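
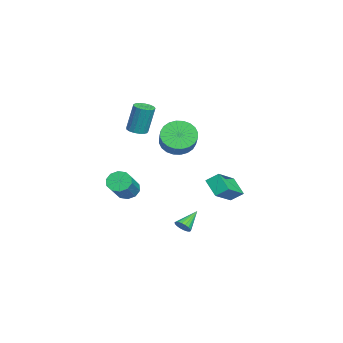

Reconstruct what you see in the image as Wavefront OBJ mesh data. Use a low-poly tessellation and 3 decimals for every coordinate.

v -3.731 -1.067 1.958
v -3.252 -0.669 1.862
v -3.229 -0.256 3.686
v -3.709 -0.653 3.782
v -3.497 -0.497 1.826
v -3.474 -0.084 3.65
v -3.795 -0.455 1.82
v -3.773 -0.042 3.644
v -4.079 -0.553 1.846
v -4.056 -0.14 3.67
v -4.284 -0.769 1.898
v -4.261 -0.356 3.721
v -4.361 -1.053 1.963
v -4.338 -0.64 3.787
v -4.295 -1.34 2.027
v -4.272 -0.927 3.851
v -4.099 -1.564 2.076
v -4.076 -1.151 3.899
v -3.819 -1.675 2.097
v -3.796 -1.262 3.921
v -3.519 -1.646 2.087
v -3.496 -1.233 3.91
v -3.268 -1.484 2.047
v -3.245 -1.071 3.871
v -3.123 -1.227 1.987
v -3.1 -0.814 3.81
v -3.117 -0.933 1.92
v -3.094 -0.519 3.744
v 0.713 1.621 -3.557
v 1.027 2.044 -3.61
v -0.173 2.379 -2.763
v 0.88 2.065 -3.793
v 0.7 1.997 -3.93
v 0.523 1.855 -3.992
v 0.383 1.666 -3.969
v 0.308 1.469 -3.863
v 0.314 1.302 -3.697
v 0.399 1.198 -3.503
v 0.545 1.177 -3.32
v 0.725 1.245 -3.183
v 0.903 1.387 -3.121
v 1.043 1.576 -3.144
v 1.118 1.773 -3.25
v 1.112 1.94 -3.416
v 0.22 -1.399 -0.958
v 0.634 -0.923 -1.326
v 2.073 -1.265 -0.149
v 1.66 -1.741 0.218
v 0.42 -0.698 -0.999
v 1.859 -1.04 0.178
v 0.13 -0.741 -0.656
v 1.569 -1.083 0.52
v -0.126 -1.035 -0.429
v 1.313 -1.377 0.748
v -0.249 -1.468 -0.404
v 1.19 -1.81 0.773
v -0.193 -1.875 -0.591
v 1.246 -2.217 0.586
v 0.021 -2.1 -0.918
v 1.46 -2.442 0.259
v 0.311 -2.057 -1.26
v 1.75 -2.399 -0.084
v 0.567 -1.763 -1.488
v 2.006 -2.105 -0.311
v 0.69 -1.33 -1.513
v 2.129 -1.672 -0.336
v 2.074 1.392 3.41
v 2.6 0.833 2.784
v 3.771 0.949 3.665
v 3.246 1.508 4.29
v 2.669 1.187 2.645
v 3.841 1.303 3.526
v 2.648 1.572 2.623
v 3.819 1.688 3.504
v 2.54 1.93 2.721
v 3.711 2.045 3.601
v 2.36 2.206 2.923
v 3.531 2.321 3.804
v 2.137 2.358 3.199
v 3.308 2.473 4.08
v 1.905 2.363 3.508
v 3.076 2.478 4.389
v 1.698 2.22 3.801
v 2.869 2.335 4.682
v 1.549 1.951 4.035
v 2.72 2.067 4.916
v 1.479 1.597 4.174
v 2.651 1.713 5.055
v 1.501 1.212 4.196
v 2.672 1.328 5.077
v 1.609 0.855 4.099
v 2.78 0.97 4.979
v 1.789 0.579 3.896
v 2.96 0.694 4.777
v 2.012 0.427 3.62
v 3.183 0.542 4.501
v 2.244 0.422 3.311
v 3.415 0.537 4.192
v 2.451 0.565 3.018
v 3.622 0.68 3.899
v 0.749 2.838 -0.037
v 0.786 3.546 0.484
v -0.8 3.648 -1.029
v -0.764 4.356 -0.507
v 1.544 3.384 -0.833
v 1.58 4.092 -0.311
v -0.006 4.194 -1.824
v 0.031 4.902 -1.303
f 2 1 5
f 2 5 3
f 3 5 6
f 3 6 4
f 5 1 7
f 5 7 6
f 6 7 8
f 6 8 4
f 7 1 9
f 7 9 8
f 8 9 10
f 8 10 4
f 9 1 11
f 9 11 10
f 10 11 12
f 10 12 4
f 11 1 13
f 11 13 12
f 12 13 14
f 12 14 4
f 13 1 15
f 13 15 14
f 14 15 16
f 14 16 4
f 15 1 17
f 15 17 16
f 16 17 18
f 16 18 4
f 17 1 19
f 17 19 18
f 18 19 20
f 18 20 4
f 19 1 21
f 19 21 20
f 20 21 22
f 20 22 4
f 21 1 23
f 21 23 22
f 22 23 24
f 22 24 4
f 23 1 25
f 23 25 24
f 24 25 26
f 24 26 4
f 25 1 27
f 25 27 26
f 26 27 28
f 26 28 4
f 27 1 2
f 27 2 28
f 28 2 3
f 28 3 4
f 30 29 32
f 30 32 31
f 32 29 33
f 32 33 31
f 33 29 34
f 33 34 31
f 34 29 35
f 34 35 31
f 35 29 36
f 35 36 31
f 36 29 37
f 36 37 31
f 37 29 38
f 37 38 31
f 38 29 39
f 38 39 31
f 39 29 40
f 39 40 31
f 40 29 41
f 40 41 31
f 41 29 42
f 41 42 31
f 42 29 43
f 42 43 31
f 43 29 44
f 43 44 31
f 44 29 30
f 44 30 31
f 46 45 49
f 46 49 47
f 47 49 50
f 47 50 48
f 49 45 51
f 49 51 50
f 50 51 52
f 50 52 48
f 51 45 53
f 51 53 52
f 52 53 54
f 52 54 48
f 53 45 55
f 53 55 54
f 54 55 56
f 54 56 48
f 55 45 57
f 55 57 56
f 56 57 58
f 56 58 48
f 57 45 59
f 57 59 58
f 58 59 60
f 58 60 48
f 59 45 61
f 59 61 60
f 60 61 62
f 60 62 48
f 61 45 63
f 61 63 62
f 62 63 64
f 62 64 48
f 63 45 65
f 63 65 64
f 64 65 66
f 64 66 48
f 65 45 46
f 65 46 66
f 66 46 47
f 66 47 48
f 68 67 71
f 68 71 69
f 69 71 72
f 69 72 70
f 71 67 73
f 71 73 72
f 72 73 74
f 72 74 70
f 73 67 75
f 73 75 74
f 74 75 76
f 74 76 70
f 75 67 77
f 75 77 76
f 76 77 78
f 76 78 70
f 77 67 79
f 77 79 78
f 78 79 80
f 78 80 70
f 79 67 81
f 79 81 80
f 80 81 82
f 80 82 70
f 81 67 83
f 81 83 82
f 82 83 84
f 82 84 70
f 83 67 85
f 83 85 84
f 84 85 86
f 84 86 70
f 85 67 87
f 85 87 86
f 86 87 88
f 86 88 70
f 87 67 89
f 87 89 88
f 88 89 90
f 88 90 70
f 89 67 91
f 89 91 90
f 90 91 92
f 90 92 70
f 91 67 93
f 91 93 92
f 92 93 94
f 92 94 70
f 93 67 95
f 93 95 94
f 94 95 96
f 94 96 70
f 95 67 97
f 95 97 96
f 96 97 98
f 96 98 70
f 97 67 99
f 97 99 98
f 98 99 100
f 98 100 70
f 99 67 68
f 99 68 100
f 100 68 69
f 100 69 70
f 102 104 101
f 105 102 101
f 101 104 103
f 103 105 101
f 102 108 104
f 106 102 105
f 106 108 102
f 104 108 103
f 107 105 103
f 103 108 107
f 107 106 105
f 108 106 107



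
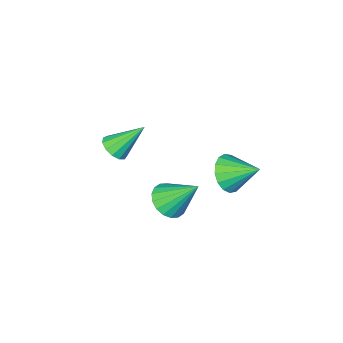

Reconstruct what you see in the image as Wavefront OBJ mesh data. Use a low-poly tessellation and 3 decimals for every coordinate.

v -0.668 0.409 -3.359
v -0.28 -0.229 -2.708
v -1.472 1.611 -1.701
v 0.044 0.064 -2.763
v 0.227 0.426 -2.936
v 0.234 0.784 -3.193
v 0.061 1.067 -3.482
v -0.256 1.221 -3.748
v -0.654 1.214 -3.936
v -1.055 1.047 -4.009
v -1.379 0.754 -3.954
v -1.563 0.392 -3.781
v -1.569 0.034 -3.525
v -1.397 -0.249 -3.235
v -1.08 -0.403 -2.97
v -0.681 -0.396 -2.782
v -2.748 2.113 -0.985
v -2.135 1.931 -0.164
v -3.572 3.347 -0.095
v -1.89 2.28 -0.421
v -1.841 2.59 -0.807
v -2 2.792 -1.233
v -2.33 2.837 -1.603
v -2.756 2.717 -1.831
v -3.18 2.459 -1.865
v -3.505 2.121 -1.697
v -3.657 1.781 -1.366
v -3.6 1.518 -0.948
v -3.348 1.39 -0.538
v -2.959 1.429 -0.23
v -2.521 1.624 -0.095
v -0.165 -3.572 -2.393
v 0.463 -3.314 -1.988
v -1.395 -2.908 -0.907
v 0.333 -2.976 -2.248
v 0.044 -2.828 -2.553
v -0.31 -2.916 -2.807
v -0.619 -3.212 -2.93
v -0.783 -3.623 -2.882
v -0.751 -4.018 -2.679
v -0.533 -4.271 -2.385
v -0.198 -4.303 -2.093
v 0.147 -4.102 -1.897
v 0.394 -3.734 -1.858
f 2 1 4
f 2 4 3
f 4 1 5
f 4 5 3
f 5 1 6
f 5 6 3
f 6 1 7
f 6 7 3
f 7 1 8
f 7 8 3
f 8 1 9
f 8 9 3
f 9 1 10
f 9 10 3
f 10 1 11
f 10 11 3
f 11 1 12
f 11 12 3
f 12 1 13
f 12 13 3
f 13 1 14
f 13 14 3
f 14 1 15
f 14 15 3
f 15 1 16
f 15 16 3
f 16 1 2
f 16 2 3
f 18 17 20
f 18 20 19
f 20 17 21
f 20 21 19
f 21 17 22
f 21 22 19
f 22 17 23
f 22 23 19
f 23 17 24
f 23 24 19
f 24 17 25
f 24 25 19
f 25 17 26
f 25 26 19
f 26 17 27
f 26 27 19
f 27 17 28
f 27 28 19
f 28 17 29
f 28 29 19
f 29 17 30
f 29 30 19
f 30 17 31
f 30 31 19
f 31 17 18
f 31 18 19
f 33 32 35
f 33 35 34
f 35 32 36
f 35 36 34
f 36 32 37
f 36 37 34
f 37 32 38
f 37 38 34
f 38 32 39
f 38 39 34
f 39 32 40
f 39 40 34
f 40 32 41
f 40 41 34
f 41 32 42
f 41 42 34
f 42 32 43
f 42 43 34
f 43 32 44
f 43 44 34
f 44 32 33
f 44 33 34



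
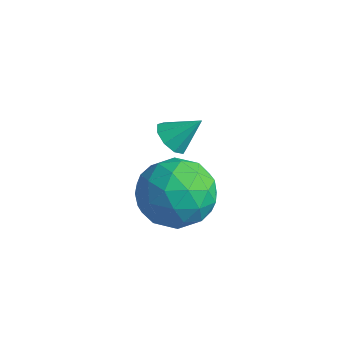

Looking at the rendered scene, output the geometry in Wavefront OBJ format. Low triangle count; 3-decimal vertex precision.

v -1.394 -0.451 3.259
v -1.154 -0.168 2.853
v -0.906 0.111 3.941
v -1.478 -0.003 2.95
v -1.763 -0.048 3.192
v -1.876 -0.282 3.464
v -1.763 -0.594 3.641
v -1.478 -0.84 3.639
v -1.154 -0.903 3.459
v -0.942 -0.755 3.185
v -0.942 -0.464 2.946
v -1.457 0.891 0.995
v -0.809 0.382 0.215
v -2.311 -0.702 1.325
v -1.663 -1.211 0.545
v -1.202 -0.852 1.518
v -0.674 0.133 1.314
v -2.446 -0.453 0.226
v -1.918 0.532 0.022
v -1.42 -0.449 -0.261
v -0.651 -0.695 0.538
v -2.469 0.375 1.002
v -1.7 0.129 1.801
v -1.058 0.776 0.576
v -2.062 -1.096 0.964
v -1.791 -0.885 1.536
v -1.41 -1.184 1.078
v -0.979 0.63 1.222
v -0.598 0.331 0.764
v -0.829 -0.394 1.53
v -2.522 -0.651 0.776
v -2.141 -0.95 0.318
v -1.71 0.864 0.462
v -1.329 0.565 0.004
v -2.291 0.074 0.01
v -1.036 -0.011 -0.163
v -1.538 -0.948 0.032
v -1.998 -0.502 -0.156
v -1.688 0.077 -0.276
v -0.584 -0.156 0.307
v -1.086 -1.093 0.501
v -0.816 -0.881 1.074
v -0.505 -0.303 0.954
v -0.943 -0.645 0.028
v -2.034 0.773 1.039
v -2.536 -0.164 1.233
v -2.615 -0.017 0.586
v -2.304 0.561 0.466
v -1.582 0.628 1.508
v -2.084 -0.309 1.703
v -1.432 -0.397 1.816
v -1.122 0.182 1.696
v -2.177 0.325 1.512
f 2 1 4
f 2 4 3
f 4 1 5
f 4 5 3
f 5 1 6
f 5 6 3
f 6 1 7
f 6 7 3
f 7 1 8
f 7 8 3
f 8 1 9
f 8 9 3
f 9 1 10
f 9 10 3
f 10 1 11
f 10 11 3
f 11 1 2
f 11 2 3
f 12 49 28
f 49 23 52
f 28 52 17
f 49 52 28
f 12 28 24
f 28 17 29
f 24 29 13
f 28 29 24
f 12 24 33
f 24 13 34
f 33 34 19
f 24 34 33
f 12 33 45
f 33 19 48
f 45 48 22
f 33 48 45
f 12 45 49
f 45 22 53
f 49 53 23
f 45 53 49
f 13 29 40
f 29 17 43
f 40 43 21
f 29 43 40
f 17 52 30
f 52 23 51
f 30 51 16
f 52 51 30
f 23 53 50
f 53 22 46
f 50 46 14
f 53 46 50
f 22 48 47
f 48 19 35
f 47 35 18
f 48 35 47
f 19 34 39
f 34 13 36
f 39 36 20
f 34 36 39
f 15 41 27
f 41 21 42
f 27 42 16
f 41 42 27
f 15 27 25
f 27 16 26
f 25 26 14
f 27 26 25
f 15 25 32
f 25 14 31
f 32 31 18
f 25 31 32
f 15 32 37
f 32 18 38
f 37 38 20
f 32 38 37
f 15 37 41
f 37 20 44
f 41 44 21
f 37 44 41
f 16 42 30
f 42 21 43
f 30 43 17
f 42 43 30
f 14 26 50
f 26 16 51
f 50 51 23
f 26 51 50
f 18 31 47
f 31 14 46
f 47 46 22
f 31 46 47
f 20 38 39
f 38 18 35
f 39 35 19
f 38 35 39
f 21 44 40
f 44 20 36
f 40 36 13
f 44 36 40



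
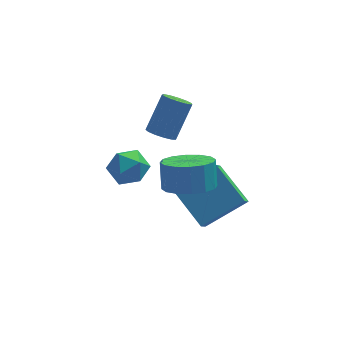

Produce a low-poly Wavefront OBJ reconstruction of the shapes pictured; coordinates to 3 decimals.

v -1.363 -0.978 -0.741
v -0.584 -1.199 -0.388
v -1.356 -2.181 -1.512
v -0.577 -2.402 -1.159
v -1.305 -2.404 -0.659
v -1.309 -1.66 -0.182
v -0.631 -1.72 -1.718
v -0.635 -0.976 -1.241
v -0.132 -1.658 -0.992
v -0.548 -2.08 -0.337
v -1.392 -1.3 -1.563
v -1.808 -1.722 -0.908
v 1.125 -3.807 -0.346
v 2.011 -3.357 -0.575
v 2.001 -2.802 0.478
v 1.115 -3.253 0.706
v 1.64 -3.026 -0.753
v 1.63 -2.472 0.3
v 1.131 -2.905 -0.822
v 1.121 -2.35 0.231
v 0.62 -3.025 -0.763
v 0.61 -2.471 0.289
v 0.245 -3.355 -0.593
v 0.235 -2.8 0.459
v 0.105 -3.806 -0.357
v 0.095 -3.251 0.696
v 0.239 -4.258 -0.118
v 0.229 -3.703 0.935
v 0.61 -4.588 0.06
v 0.6 -4.034 1.113
v 1.119 -4.71 0.129
v 1.109 -4.155 1.182
v 1.63 -4.589 0.071
v 1.62 -4.035 1.123
v 2.005 -4.26 -0.099
v 1.995 -3.705 0.953
v 2.145 -3.809 -0.336
v 2.135 -3.254 0.717
v 0.661 -2.157 -2.042
v 2.322 -1.753 -1.023
v 0.89 -1.594 -2.637
v 2.55 -1.19 -1.617
v 1.59 -3.55 -3.003
v 3.25 -3.146 -1.983
v 1.818 -2.987 -3.597
v 3.479 -2.583 -2.578
v 0.408 0.229 -0.808
v 0.8 0.538 -1.193
v 1.504 1.359 0.183
v 1.112 1.051 0.568
v 0.509 0.739 -1.164
v 1.213 1.56 0.212
v 0.186 0.779 -1.022
v 0.89 1.6 0.354
v -0.067 0.644 -0.812
v 0.637 1.465 0.564
v -0.168 0.377 -0.601
v 0.536 1.198 0.775
v -0.087 0.064 -0.456
v 0.617 0.885 0.92
v 0.151 -0.197 -0.422
v 0.855 0.624 0.954
v 0.471 -0.322 -0.511
v 1.175 0.499 0.865
v 0.771 -0.273 -0.694
v 1.475 0.548 0.682
v 0.956 -0.063 -0.913
v 1.66 0.758 0.462
v 0.966 0.239 -1.099
v 1.671 1.06 0.276
f 1 12 6
f 1 6 2
f 1 2 8
f 1 8 11
f 1 11 12
f 2 6 10
f 6 12 5
f 12 11 3
f 11 8 7
f 8 2 9
f 4 10 5
f 4 5 3
f 4 3 7
f 4 7 9
f 4 9 10
f 5 10 6
f 3 5 12
f 7 3 11
f 9 7 8
f 10 9 2
f 14 13 17
f 14 17 15
f 15 17 18
f 15 18 16
f 17 13 19
f 17 19 18
f 18 19 20
f 18 20 16
f 19 13 21
f 19 21 20
f 20 21 22
f 20 22 16
f 21 13 23
f 21 23 22
f 22 23 24
f 22 24 16
f 23 13 25
f 23 25 24
f 24 25 26
f 24 26 16
f 25 13 27
f 25 27 26
f 26 27 28
f 26 28 16
f 27 13 29
f 27 29 28
f 28 29 30
f 28 30 16
f 29 13 31
f 29 31 30
f 30 31 32
f 30 32 16
f 31 13 33
f 31 33 32
f 32 33 34
f 32 34 16
f 33 13 35
f 33 35 34
f 34 35 36
f 34 36 16
f 35 13 37
f 35 37 36
f 36 37 38
f 36 38 16
f 37 13 14
f 37 14 38
f 38 14 15
f 38 15 16
f 40 42 39
f 43 40 39
f 39 42 41
f 41 43 39
f 40 46 42
f 44 40 43
f 44 46 40
f 42 46 41
f 45 43 41
f 41 46 45
f 45 44 43
f 46 44 45
f 48 47 51
f 48 51 49
f 49 51 52
f 49 52 50
f 51 47 53
f 51 53 52
f 52 53 54
f 52 54 50
f 53 47 55
f 53 55 54
f 54 55 56
f 54 56 50
f 55 47 57
f 55 57 56
f 56 57 58
f 56 58 50
f 57 47 59
f 57 59 58
f 58 59 60
f 58 60 50
f 59 47 61
f 59 61 60
f 60 61 62
f 60 62 50
f 61 47 63
f 61 63 62
f 62 63 64
f 62 64 50
f 63 47 65
f 63 65 64
f 64 65 66
f 64 66 50
f 65 47 67
f 65 67 66
f 66 67 68
f 66 68 50
f 67 47 69
f 67 69 68
f 68 69 70
f 68 70 50
f 69 47 48
f 69 48 70
f 70 48 49
f 70 49 50



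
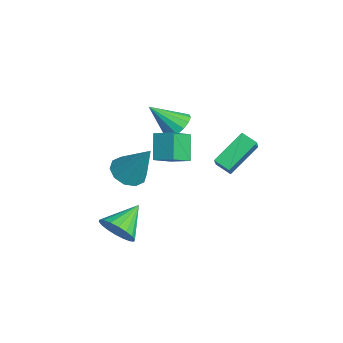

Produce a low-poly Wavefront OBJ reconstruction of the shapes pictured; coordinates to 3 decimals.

v 1.598 -0.087 1.453
v 1.012 1.343 2.505
v 0.748 0.278 0.483
v 0.162 1.709 1.535
v 2.178 0.391 1.125
v 1.592 1.822 2.177
v 1.328 0.757 0.155
v 0.742 2.187 1.207
v 2.486 -4.102 2.295
v 3.219 -4.49 2.107
v 3.314 -3.378 4.025
v 3.232 -4.008 1.899
v 2.961 -3.562 1.842
v 2.508 -3.322 1.958
v 2.047 -3.38 2.203
v 1.754 -3.714 2.483
v 1.74 -4.196 2.691
v 2.012 -4.642 2.748
v 2.464 -4.882 2.632
v 2.926 -4.824 2.387
v 1.485 -4.381 -2.279
v 2.068 -4.453 -1.544
v 0.655 -3.159 -1.501
v 2.258 -4.17 -1.786
v 2.295 -3.928 -2.126
v 2.172 -3.777 -2.496
v 1.913 -3.745 -2.823
v 1.569 -3.839 -3.042
v 1.209 -4.041 -3.11
v 0.903 -4.31 -3.013
v 0.713 -4.593 -2.771
v 0.676 -4.834 -2.431
v 0.799 -4.986 -2.061
v 1.058 -5.018 -1.734
v 1.402 -4.923 -1.515
v 1.762 -4.722 -1.447
v -1.688 -0.685 1.464
v -0.954 -0.643 1.828
v -2.212 -1.855 2.656
v -1.188 -0.345 2.019
v -1.556 -0.137 2.06
v -1.96 -0.077 1.942
v -2.29 -0.179 1.696
v -2.459 -0.417 1.388
v -2.421 -0.727 1.1
v -2.187 -1.026 0.91
v -1.819 -1.233 0.869
v -1.416 -1.294 0.987
v -1.086 -1.191 1.233
v -0.917 -0.953 1.541
v 1.239 -2.678 1.79
v 0.375 -2.402 2.83
v 0.648 -1.73 1.048
v -0.215 -1.455 2.089
v 1.895 -1.985 2.151
v 1.032 -1.71 3.192
v 1.305 -1.038 1.41
v 0.441 -0.762 2.45
f 2 4 1
f 5 2 1
f 1 4 3
f 3 5 1
f 2 8 4
f 6 2 5
f 6 8 2
f 4 8 3
f 7 5 3
f 3 8 7
f 7 6 5
f 8 6 7
f 10 9 12
f 10 12 11
f 12 9 13
f 12 13 11
f 13 9 14
f 13 14 11
f 14 9 15
f 14 15 11
f 15 9 16
f 15 16 11
f 16 9 17
f 16 17 11
f 17 9 18
f 17 18 11
f 18 9 19
f 18 19 11
f 19 9 20
f 19 20 11
f 20 9 10
f 20 10 11
f 22 21 24
f 22 24 23
f 24 21 25
f 24 25 23
f 25 21 26
f 25 26 23
f 26 21 27
f 26 27 23
f 27 21 28
f 27 28 23
f 28 21 29
f 28 29 23
f 29 21 30
f 29 30 23
f 30 21 31
f 30 31 23
f 31 21 32
f 31 32 23
f 32 21 33
f 32 33 23
f 33 21 34
f 33 34 23
f 34 21 35
f 34 35 23
f 35 21 36
f 35 36 23
f 36 21 22
f 36 22 23
f 38 37 40
f 38 40 39
f 40 37 41
f 40 41 39
f 41 37 42
f 41 42 39
f 42 37 43
f 42 43 39
f 43 37 44
f 43 44 39
f 44 37 45
f 44 45 39
f 45 37 46
f 45 46 39
f 46 37 47
f 46 47 39
f 47 37 48
f 47 48 39
f 48 37 49
f 48 49 39
f 49 37 50
f 49 50 39
f 50 37 38
f 50 38 39
f 52 54 51
f 55 52 51
f 51 54 53
f 53 55 51
f 52 58 54
f 56 52 55
f 56 58 52
f 54 58 53
f 57 55 53
f 53 58 57
f 57 56 55
f 58 56 57



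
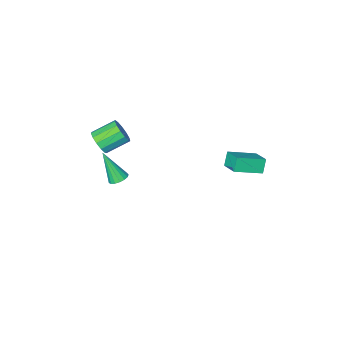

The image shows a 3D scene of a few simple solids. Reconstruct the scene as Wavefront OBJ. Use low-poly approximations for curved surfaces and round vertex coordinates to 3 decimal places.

v 2.583 -3.198 -3.449
v 3.177 -2.995 -3.505
v 3.077 -4.122 -1.571
v 3.038 -2.772 -3.358
v 2.795 -2.645 -3.232
v 2.504 -2.645 -3.156
v 2.23 -2.772 -3.146
v 2.038 -2.996 -3.206
v 1.97 -3.267 -3.321
v 2.043 -3.521 -3.466
v 2.239 -3.701 -3.606
v 2.515 -3.766 -3.711
v 2.806 -3.701 -3.755
v 3.046 -3.52 -3.729
v 3.18 -3.266 -3.639
v -1.991 3.713 0.913
v -2.363 3.421 1.726
v -1.842 4.896 1.406
v -2.214 4.604 2.218
v -0.406 3.276 1.482
v -0.778 2.984 2.294
v -0.257 4.459 1.974
v -0.629 4.167 2.787
v 3.573 -3.612 -0.015
v 3.852 -3.982 0.673
v 2.506 -3.638 1.404
v 2.227 -3.268 0.715
v 3.983 -3.534 0.702
v 2.636 -3.19 1.433
v 3.983 -3.111 0.504
v 2.637 -2.767 1.235
v 3.853 -2.846 0.14
v 2.507 -2.502 0.871
v 3.635 -2.825 -0.272
v 2.288 -2.481 0.458
v 3.396 -3.054 -0.604
v 2.05 -2.71 0.127
v 3.214 -3.46 -0.748
v 1.868 -3.116 -0.017
v 3.146 -3.914 -0.66
v 1.8 -3.57 0.071
v 3.214 -4.272 -0.367
v 1.867 -3.928 0.364
v 3.395 -4.421 0.037
v 2.049 -4.077 0.768
v 3.633 -4.313 0.425
v 2.287 -3.969 1.156
f 2 1 4
f 2 4 3
f 4 1 5
f 4 5 3
f 5 1 6
f 5 6 3
f 6 1 7
f 6 7 3
f 7 1 8
f 7 8 3
f 8 1 9
f 8 9 3
f 9 1 10
f 9 10 3
f 10 1 11
f 10 11 3
f 11 1 12
f 11 12 3
f 12 1 13
f 12 13 3
f 13 1 14
f 13 14 3
f 14 1 15
f 14 15 3
f 15 1 2
f 15 2 3
f 17 19 16
f 20 17 16
f 16 19 18
f 18 20 16
f 17 23 19
f 21 17 20
f 21 23 17
f 19 23 18
f 22 20 18
f 18 23 22
f 22 21 20
f 23 21 22
f 25 24 28
f 25 28 26
f 26 28 29
f 26 29 27
f 28 24 30
f 28 30 29
f 29 30 31
f 29 31 27
f 30 24 32
f 30 32 31
f 31 32 33
f 31 33 27
f 32 24 34
f 32 34 33
f 33 34 35
f 33 35 27
f 34 24 36
f 34 36 35
f 35 36 37
f 35 37 27
f 36 24 38
f 36 38 37
f 37 38 39
f 37 39 27
f 38 24 40
f 38 40 39
f 39 40 41
f 39 41 27
f 40 24 42
f 40 42 41
f 41 42 43
f 41 43 27
f 42 24 44
f 42 44 43
f 43 44 45
f 43 45 27
f 44 24 46
f 44 46 45
f 45 46 47
f 45 47 27
f 46 24 25
f 46 25 47
f 47 25 26
f 47 26 27



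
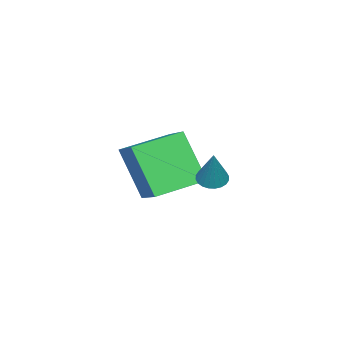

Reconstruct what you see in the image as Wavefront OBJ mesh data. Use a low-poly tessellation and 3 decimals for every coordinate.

v -0.966 0.724 1.522
v -0.504 0.62 1.331
v -0.354 1.056 2.818
v -0.521 0.814 1.29
v -0.605 0.994 1.283
v -0.744 1.133 1.313
v -0.917 1.21 1.375
v -1.097 1.213 1.459
v -1.257 1.141 1.553
v -1.373 1.006 1.643
v -1.427 0.828 1.714
v -1.41 0.634 1.755
v -1.326 0.454 1.762
v -1.187 0.315 1.732
v -1.014 0.238 1.67
v -0.834 0.235 1.586
v -0.674 0.307 1.492
v -0.558 0.442 1.402
v -3.539 -3.086 -1.408
v -3.889 -4.128 0.463
v -4.951 -1.921 -1.024
v -5.301 -2.963 0.848
v -2.439 -2.017 -0.608
v -2.789 -3.059 1.264
v -3.851 -0.852 -0.223
v -4.201 -1.894 1.648
f 2 1 4
f 2 4 3
f 4 1 5
f 4 5 3
f 5 1 6
f 5 6 3
f 6 1 7
f 6 7 3
f 7 1 8
f 7 8 3
f 8 1 9
f 8 9 3
f 9 1 10
f 9 10 3
f 10 1 11
f 10 11 3
f 11 1 12
f 11 12 3
f 12 1 13
f 12 13 3
f 13 1 14
f 13 14 3
f 14 1 15
f 14 15 3
f 15 1 16
f 15 16 3
f 16 1 17
f 16 17 3
f 17 1 18
f 17 18 3
f 18 1 2
f 18 2 3
f 20 22 19
f 23 20 19
f 19 22 21
f 21 23 19
f 20 26 22
f 24 20 23
f 24 26 20
f 22 26 21
f 25 23 21
f 21 26 25
f 25 24 23
f 26 24 25



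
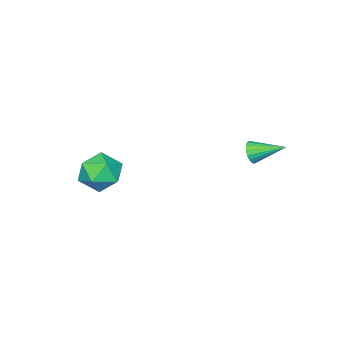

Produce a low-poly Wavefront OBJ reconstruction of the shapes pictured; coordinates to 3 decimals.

v -2.738 2.53 -2.004
v -2.455 2.443 -1.494
v -3.362 3.83 -1.436
v -2.284 2.585 -1.632
v -2.202 2.717 -1.844
v -2.227 2.812 -2.088
v -2.353 2.851 -2.315
v -2.555 2.826 -2.48
v -2.793 2.743 -2.552
v -3.021 2.617 -2.514
v -3.193 2.474 -2.376
v -3.274 2.343 -2.164
v -3.25 2.248 -1.92
v -3.124 2.209 -1.693
v -2.921 2.234 -1.528
v -2.683 2.317 -1.457
v 0.726 -1.538 -2.75
v 1.691 -1.543 -2.281
v 1.309 -2.637 -3.959
v 2.274 -2.642 -3.49
v 1.437 -3.101 -3.001
v 1.077 -2.422 -2.253
v 1.923 -1.758 -3.987
v 1.563 -1.079 -3.239
v 2.43 -1.679 -3.045
v 2.13 -2.509 -2.436
v 0.87 -1.671 -3.804
v 0.57 -2.501 -3.195
f 2 1 4
f 2 4 3
f 4 1 5
f 4 5 3
f 5 1 6
f 5 6 3
f 6 1 7
f 6 7 3
f 7 1 8
f 7 8 3
f 8 1 9
f 8 9 3
f 9 1 10
f 9 10 3
f 10 1 11
f 10 11 3
f 11 1 12
f 11 12 3
f 12 1 13
f 12 13 3
f 13 1 14
f 13 14 3
f 14 1 15
f 14 15 3
f 15 1 16
f 15 16 3
f 16 1 2
f 16 2 3
f 17 28 22
f 17 22 18
f 17 18 24
f 17 24 27
f 17 27 28
f 18 22 26
f 22 28 21
f 28 27 19
f 27 24 23
f 24 18 25
f 20 26 21
f 20 21 19
f 20 19 23
f 20 23 25
f 20 25 26
f 21 26 22
f 19 21 28
f 23 19 27
f 25 23 24
f 26 25 18



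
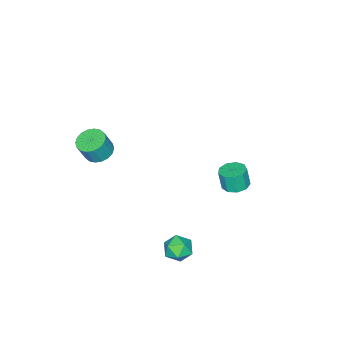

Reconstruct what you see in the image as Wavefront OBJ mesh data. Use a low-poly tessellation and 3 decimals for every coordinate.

v 2.996 1.499 -1.821
v 3.676 1.213 -1.703
v 2.524 0.387 -1.797
v 3.204 0.101 -1.679
v 2.871 0.505 -1.146
v 3.162 1.192 -1.161
v 3.038 0.408 -2.339
v 3.329 1.095 -2.354
v 3.701 0.539 -2.023
v 3.598 0.599 -1.286
v 2.602 1.001 -2.214
v 2.499 1.061 -1.477
v -2.988 -0.396 -2.625
v -2.298 -0.374 -2.63
v -2.283 -0.581 -1.601
v -2.972 -0.604 -1.595
v -2.473 0.056 -2.541
v -2.458 -0.152 -1.512
v -2.889 0.273 -2.491
v -2.874 0.066 -1.462
v -3.351 0.178 -2.504
v -3.336 -0.03 -1.474
v -3.643 -0.187 -2.573
v -3.628 -0.394 -1.544
v -3.628 -0.649 -2.666
v -3.613 -0.856 -1.637
v -3.314 -0.993 -2.74
v -3.299 -1.2 -1.711
v -2.847 -1.058 -2.76
v -2.832 -1.265 -1.731
v -2.446 -0.814 -2.717
v -2.431 -1.021 -1.687
v 2.888 -3.754 2.513
v 3.545 -3.779 2.244
v 3.948 -3.912 3.237
v 3.292 -3.886 3.507
v 3.504 -3.471 2.301
v 3.907 -3.604 3.294
v 3.342 -3.219 2.4
v 3.745 -3.352 3.394
v 3.09 -3.073 2.522
v 3.493 -3.205 3.515
v 2.797 -3.062 2.643
v 3.201 -3.194 3.636
v 2.523 -3.187 2.737
v 2.927 -3.32 3.73
v 2.322 -3.425 2.787
v 2.725 -3.558 3.78
v 2.232 -3.728 2.783
v 2.635 -3.861 3.776
v 2.273 -4.036 2.726
v 2.676 -4.169 3.719
v 2.435 -4.288 2.626
v 2.838 -4.421 3.62
v 2.687 -4.435 2.505
v 3.09 -4.567 3.498
v 2.979 -4.446 2.384
v 3.383 -4.578 3.377
v 3.253 -4.32 2.29
v 3.657 -4.453 3.283
v 3.455 -4.082 2.24
v 3.858 -4.215 3.233
f 1 12 6
f 1 6 2
f 1 2 8
f 1 8 11
f 1 11 12
f 2 6 10
f 6 12 5
f 12 11 3
f 11 8 7
f 8 2 9
f 4 10 5
f 4 5 3
f 4 3 7
f 4 7 9
f 4 9 10
f 5 10 6
f 3 5 12
f 7 3 11
f 9 7 8
f 10 9 2
f 14 13 17
f 14 17 15
f 15 17 18
f 15 18 16
f 17 13 19
f 17 19 18
f 18 19 20
f 18 20 16
f 19 13 21
f 19 21 20
f 20 21 22
f 20 22 16
f 21 13 23
f 21 23 22
f 22 23 24
f 22 24 16
f 23 13 25
f 23 25 24
f 24 25 26
f 24 26 16
f 25 13 27
f 25 27 26
f 26 27 28
f 26 28 16
f 27 13 29
f 27 29 28
f 28 29 30
f 28 30 16
f 29 13 31
f 29 31 30
f 30 31 32
f 30 32 16
f 31 13 14
f 31 14 32
f 32 14 15
f 32 15 16
f 34 33 37
f 34 37 35
f 35 37 38
f 35 38 36
f 37 33 39
f 37 39 38
f 38 39 40
f 38 40 36
f 39 33 41
f 39 41 40
f 40 41 42
f 40 42 36
f 41 33 43
f 41 43 42
f 42 43 44
f 42 44 36
f 43 33 45
f 43 45 44
f 44 45 46
f 44 46 36
f 45 33 47
f 45 47 46
f 46 47 48
f 46 48 36
f 47 33 49
f 47 49 48
f 48 49 50
f 48 50 36
f 49 33 51
f 49 51 50
f 50 51 52
f 50 52 36
f 51 33 53
f 51 53 52
f 52 53 54
f 52 54 36
f 53 33 55
f 53 55 54
f 54 55 56
f 54 56 36
f 55 33 57
f 55 57 56
f 56 57 58
f 56 58 36
f 57 33 59
f 57 59 58
f 58 59 60
f 58 60 36
f 59 33 61
f 59 61 60
f 60 61 62
f 60 62 36
f 61 33 34
f 61 34 62
f 62 34 35
f 62 35 36



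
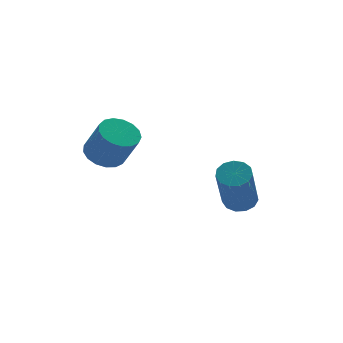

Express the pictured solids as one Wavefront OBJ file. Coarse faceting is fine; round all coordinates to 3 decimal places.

v 2.704 -1.694 -1.489
v 3.134 -2.036 -1.472
v 2.486 -2.769 0.146
v 2.056 -2.426 0.129
v 3.221 -1.78 -1.321
v 2.573 -2.512 0.297
v 3.143 -1.496 -1.223
v 2.495 -2.229 0.394
v 2.927 -1.275 -1.21
v 2.279 -2.008 0.407
v 2.639 -1.187 -1.285
v 1.991 -1.919 0.332
v 2.372 -1.26 -1.425
v 1.724 -1.992 0.192
v 2.211 -1.47 -1.585
v 1.563 -2.203 0.032
v 2.206 -1.752 -1.715
v 1.558 -2.484 -0.097
v 2.359 -2.015 -1.772
v 1.711 -2.747 -0.155
v 2.622 -2.176 -1.74
v 1.974 -2.908 -0.123
v 2.911 -2.184 -1.628
v 2.263 -2.916 -0.011
v -1.069 -0.22 0.719
v -0.412 -0.156 0.609
v -0.173 -0.736 1.69
v -0.831 -0.8 1.801
v -0.489 0.111 0.769
v -0.25 -0.469 1.85
v -0.699 0.302 0.918
v -0.46 -0.278 1.999
v -0.994 0.373 1.021
v -0.755 -0.207 2.102
v -1.306 0.309 1.055
v -1.068 -0.271 2.137
v -1.564 0.123 1.013
v -1.326 -0.457 2.094
v -1.709 -0.141 0.903
v -1.47 -0.721 1.984
v -1.707 -0.423 0.751
v -1.468 -1.003 1.832
v -1.559 -0.659 0.592
v -1.32 -1.239 1.673
v -1.299 -0.794 0.462
v -1.06 -1.374 1.543
v -0.986 -0.798 0.391
v -0.748 -1.378 1.472
v -0.692 -0.669 0.395
v -0.454 -1.249 1.477
v -0.485 -0.438 0.474
v -0.247 -1.018 1.555
f 2 1 5
f 2 5 3
f 3 5 6
f 3 6 4
f 5 1 7
f 5 7 6
f 6 7 8
f 6 8 4
f 7 1 9
f 7 9 8
f 8 9 10
f 8 10 4
f 9 1 11
f 9 11 10
f 10 11 12
f 10 12 4
f 11 1 13
f 11 13 12
f 12 13 14
f 12 14 4
f 13 1 15
f 13 15 14
f 14 15 16
f 14 16 4
f 15 1 17
f 15 17 16
f 16 17 18
f 16 18 4
f 17 1 19
f 17 19 18
f 18 19 20
f 18 20 4
f 19 1 21
f 19 21 20
f 20 21 22
f 20 22 4
f 21 1 23
f 21 23 22
f 22 23 24
f 22 24 4
f 23 1 2
f 23 2 24
f 24 2 3
f 24 3 4
f 26 25 29
f 26 29 27
f 27 29 30
f 27 30 28
f 29 25 31
f 29 31 30
f 30 31 32
f 30 32 28
f 31 25 33
f 31 33 32
f 32 33 34
f 32 34 28
f 33 25 35
f 33 35 34
f 34 35 36
f 34 36 28
f 35 25 37
f 35 37 36
f 36 37 38
f 36 38 28
f 37 25 39
f 37 39 38
f 38 39 40
f 38 40 28
f 39 25 41
f 39 41 40
f 40 41 42
f 40 42 28
f 41 25 43
f 41 43 42
f 42 43 44
f 42 44 28
f 43 25 45
f 43 45 44
f 44 45 46
f 44 46 28
f 45 25 47
f 45 47 46
f 46 47 48
f 46 48 28
f 47 25 49
f 47 49 48
f 48 49 50
f 48 50 28
f 49 25 51
f 49 51 50
f 50 51 52
f 50 52 28
f 51 25 26
f 51 26 52
f 52 26 27
f 52 27 28



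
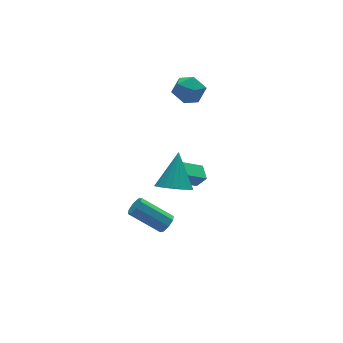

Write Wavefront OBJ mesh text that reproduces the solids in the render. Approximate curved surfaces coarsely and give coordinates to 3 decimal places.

v -1.355 -2.972 -1.136
v -0.93 -2.882 -0.768
v -2.139 -1.798 0.364
v -2.565 -1.888 -0.004
v -0.948 -2.577 -1.08
v -2.158 -1.493 0.053
v -1.206 -2.504 -1.425
v -2.415 -1.42 -0.292
v -1.55 -2.705 -1.6
v -2.76 -1.621 -0.468
v -1.781 -3.062 -1.504
v -2.99 -1.978 -0.372
v -1.762 -3.367 -1.193
v -2.972 -2.283 -0.06
v -1.505 -3.44 -0.848
v -2.714 -2.356 0.285
v -1.16 -3.239 -0.672
v -2.37 -2.155 0.46
v 2.396 2.724 3.996
v 2.941 3.486 3.718
v 3.119 1.814 2.922
v 3.664 2.576 2.644
v 3.802 2.173 3.523
v 3.355 2.735 4.187
v 2.705 2.565 2.453
v 2.258 3.127 3.117
v 3.132 3.388 2.764
v 3.81 3.145 3.425
v 2.25 2.155 3.215
v 2.928 1.912 3.876
v -1.602 -4.117 2.879
v -0.89 -3.864 2.32
v -0.758 -3.083 4.421
v -1.166 -3.555 2.264
v -1.529 -3.358 2.33
v -1.907 -3.311 2.504
v -2.223 -3.423 2.753
v -2.417 -3.674 3.027
v -2.449 -4.012 3.271
v -2.314 -4.371 3.438
v -2.037 -4.679 3.494
v -1.674 -4.877 3.428
v -1.297 -4.924 3.253
v -0.98 -4.811 3.004
v -0.786 -4.561 2.73
v -0.754 -4.223 2.486
v 1.153 0.766 -2.027
v 1.561 0.438 -1.319
v 1.406 1.634 -1.771
v 1.814 1.307 -1.063
v 2.386 0.633 -2.797
v 2.794 0.306 -2.089
v 2.639 1.502 -2.541
v 3.047 1.174 -1.833
f 2 1 5
f 2 5 3
f 3 5 6
f 3 6 4
f 5 1 7
f 5 7 6
f 6 7 8
f 6 8 4
f 7 1 9
f 7 9 8
f 8 9 10
f 8 10 4
f 9 1 11
f 9 11 10
f 10 11 12
f 10 12 4
f 11 1 13
f 11 13 12
f 12 13 14
f 12 14 4
f 13 1 15
f 13 15 14
f 14 15 16
f 14 16 4
f 15 1 17
f 15 17 16
f 16 17 18
f 16 18 4
f 17 1 2
f 17 2 18
f 18 2 3
f 18 3 4
f 19 30 24
f 19 24 20
f 19 20 26
f 19 26 29
f 19 29 30
f 20 24 28
f 24 30 23
f 30 29 21
f 29 26 25
f 26 20 27
f 22 28 23
f 22 23 21
f 22 21 25
f 22 25 27
f 22 27 28
f 23 28 24
f 21 23 30
f 25 21 29
f 27 25 26
f 28 27 20
f 32 31 34
f 32 34 33
f 34 31 35
f 34 35 33
f 35 31 36
f 35 36 33
f 36 31 37
f 36 37 33
f 37 31 38
f 37 38 33
f 38 31 39
f 38 39 33
f 39 31 40
f 39 40 33
f 40 31 41
f 40 41 33
f 41 31 42
f 41 42 33
f 42 31 43
f 42 43 33
f 43 31 44
f 43 44 33
f 44 31 45
f 44 45 33
f 45 31 46
f 45 46 33
f 46 31 32
f 46 32 33
f 48 50 47
f 51 48 47
f 47 50 49
f 49 51 47
f 48 54 50
f 52 48 51
f 52 54 48
f 50 54 49
f 53 51 49
f 49 54 53
f 53 52 51
f 54 52 53



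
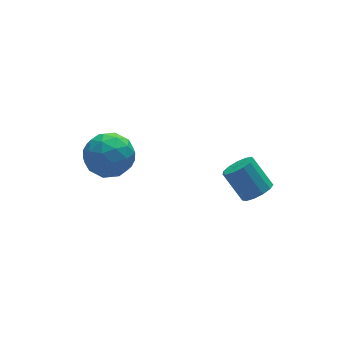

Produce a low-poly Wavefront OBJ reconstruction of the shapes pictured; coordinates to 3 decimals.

v -1.19 1.997 1.845
v -0.749 1.608 1.258
v -1.491 0.812 2.402
v -1.05 0.423 1.815
v -0.664 0.885 2.387
v -0.478 1.618 2.043
v -1.762 0.802 1.617
v -1.576 1.535 1.273
v -1.103 0.87 1.117
v -0.424 0.922 1.593
v -1.816 1.498 2.067
v -1.137 1.55 2.543
v -0.943 1.907 1.502
v -1.297 0.513 2.158
v -1.07 0.785 2.494
v -0.811 0.557 2.149
v -0.784 1.912 1.964
v -0.524 1.684 1.618
v -0.474 1.259 2.283
v -1.716 0.736 2.042
v -1.456 0.508 1.696
v -1.429 1.863 1.511
v -1.17 1.635 1.166
v -1.766 1.161 1.377
v -0.892 1.244 1.074
v -1.069 0.548 1.402
v -1.487 0.77 1.286
v -1.378 1.201 1.083
v -0.493 1.275 1.354
v -0.67 0.578 1.682
v -0.443 0.85 2.018
v -0.333 1.28 1.816
v -0.701 0.841 1.272
v -1.57 1.842 1.978
v -1.747 1.145 2.306
v -1.907 1.14 1.844
v -1.797 1.57 1.642
v -1.171 1.872 2.258
v -1.348 1.176 2.586
v -0.862 1.219 2.577
v -0.753 1.65 2.374
v -1.539 1.579 2.388
v 2.465 -1.387 1.043
v 2.966 -1.255 1.155
v 2.616 -0.621 1.97
v 2.115 -0.753 1.857
v 2.868 -1.054 0.957
v 2.518 -0.42 1.772
v 2.643 -0.959 0.786
v 2.293 -0.325 1.601
v 2.361 -0.999 0.696
v 2.011 -0.366 1.511
v 2.112 -1.163 0.717
v 1.762 -0.529 1.531
v 1.975 -1.398 0.841
v 1.625 -0.764 1.655
v 1.994 -1.629 1.029
v 1.644 -0.996 1.843
v 2.162 -1.784 1.221
v 1.812 -1.15 2.036
v 2.427 -1.812 1.357
v 2.077 -1.178 2.172
v 2.704 -1.705 1.393
v 2.353 -1.072 2.208
v 2.904 -1.498 1.318
v 2.554 -0.864 2.132
f 1 38 17
f 38 12 41
f 17 41 6
f 38 41 17
f 1 17 13
f 17 6 18
f 13 18 2
f 17 18 13
f 1 13 22
f 13 2 23
f 22 23 8
f 13 23 22
f 1 22 34
f 22 8 37
f 34 37 11
f 22 37 34
f 1 34 38
f 34 11 42
f 38 42 12
f 34 42 38
f 2 18 29
f 18 6 32
f 29 32 10
f 18 32 29
f 6 41 19
f 41 12 40
f 19 40 5
f 41 40 19
f 12 42 39
f 42 11 35
f 39 35 3
f 42 35 39
f 11 37 36
f 37 8 24
f 36 24 7
f 37 24 36
f 8 23 28
f 23 2 25
f 28 25 9
f 23 25 28
f 4 30 16
f 30 10 31
f 16 31 5
f 30 31 16
f 4 16 14
f 16 5 15
f 14 15 3
f 16 15 14
f 4 14 21
f 14 3 20
f 21 20 7
f 14 20 21
f 4 21 26
f 21 7 27
f 26 27 9
f 21 27 26
f 4 26 30
f 26 9 33
f 30 33 10
f 26 33 30
f 5 31 19
f 31 10 32
f 19 32 6
f 31 32 19
f 3 15 39
f 15 5 40
f 39 40 12
f 15 40 39
f 7 20 36
f 20 3 35
f 36 35 11
f 20 35 36
f 9 27 28
f 27 7 24
f 28 24 8
f 27 24 28
f 10 33 29
f 33 9 25
f 29 25 2
f 33 25 29
f 44 43 47
f 44 47 45
f 45 47 48
f 45 48 46
f 47 43 49
f 47 49 48
f 48 49 50
f 48 50 46
f 49 43 51
f 49 51 50
f 50 51 52
f 50 52 46
f 51 43 53
f 51 53 52
f 52 53 54
f 52 54 46
f 53 43 55
f 53 55 54
f 54 55 56
f 54 56 46
f 55 43 57
f 55 57 56
f 56 57 58
f 56 58 46
f 57 43 59
f 57 59 58
f 58 59 60
f 58 60 46
f 59 43 61
f 59 61 60
f 60 61 62
f 60 62 46
f 61 43 63
f 61 63 62
f 62 63 64
f 62 64 46
f 63 43 65
f 63 65 64
f 64 65 66
f 64 66 46
f 65 43 44
f 65 44 66
f 66 44 45
f 66 45 46



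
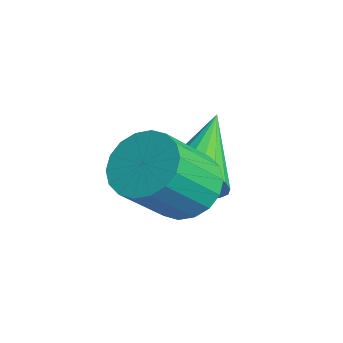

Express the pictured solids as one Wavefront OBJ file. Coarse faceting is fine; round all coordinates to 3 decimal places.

v 0.874 -2.179 -0.951
v 1.682 -2.392 -1.284
v 1.935 -3.533 0.058
v 1.126 -3.321 0.391
v 1.765 -2.086 -1.039
v 2.017 -3.227 0.303
v 1.67 -1.798 -0.777
v 1.923 -2.94 0.565
v 1.418 -1.586 -0.549
v 1.671 -2.728 0.793
v 1.058 -1.491 -0.401
v 1.311 -2.633 0.941
v 0.662 -1.533 -0.361
v 0.914 -2.675 0.981
v 0.307 -1.703 -0.439
v 0.56 -2.844 0.903
v 0.065 -1.967 -0.618
v 0.318 -3.108 0.724
v -0.017 -2.273 -0.863
v 0.235 -3.414 0.479
v 0.077 -2.56 -1.125
v 0.33 -3.702 0.217
v 0.329 -2.772 -1.353
v 0.582 -3.914 -0.011
v 0.689 -2.867 -1.501
v 0.942 -4.009 -0.159
v 1.086 -2.825 -1.541
v 1.338 -3.967 -0.199
v 1.44 -2.656 -1.463
v 1.693 -3.797 -0.121
v 0.274 -1.741 -1.46
v 0.847 -1.488 -0.885
v -1.154 -0.419 -0.62
v 0.902 -1.26 -1.15
v 0.849 -1.115 -1.468
v 0.697 -1.078 -1.784
v 0.471 -1.156 -2.045
v 0.211 -1.335 -2.205
v -0.037 -1.584 -2.236
v -0.232 -1.861 -2.133
v -0.34 -2.116 -1.913
v -0.341 -2.307 -1.616
v -0.236 -2.4 -1.291
v -0.042 -2.378 -0.996
v 0.206 -2.247 -0.781
v 0.465 -2.028 -0.684
v 0.692 -1.76 -0.721
f 2 1 5
f 2 5 3
f 3 5 6
f 3 6 4
f 5 1 7
f 5 7 6
f 6 7 8
f 6 8 4
f 7 1 9
f 7 9 8
f 8 9 10
f 8 10 4
f 9 1 11
f 9 11 10
f 10 11 12
f 10 12 4
f 11 1 13
f 11 13 12
f 12 13 14
f 12 14 4
f 13 1 15
f 13 15 14
f 14 15 16
f 14 16 4
f 15 1 17
f 15 17 16
f 16 17 18
f 16 18 4
f 17 1 19
f 17 19 18
f 18 19 20
f 18 20 4
f 19 1 21
f 19 21 20
f 20 21 22
f 20 22 4
f 21 1 23
f 21 23 22
f 22 23 24
f 22 24 4
f 23 1 25
f 23 25 24
f 24 25 26
f 24 26 4
f 25 1 27
f 25 27 26
f 26 27 28
f 26 28 4
f 27 1 29
f 27 29 28
f 28 29 30
f 28 30 4
f 29 1 2
f 29 2 30
f 30 2 3
f 30 3 4
f 32 31 34
f 32 34 33
f 34 31 35
f 34 35 33
f 35 31 36
f 35 36 33
f 36 31 37
f 36 37 33
f 37 31 38
f 37 38 33
f 38 31 39
f 38 39 33
f 39 31 40
f 39 40 33
f 40 31 41
f 40 41 33
f 41 31 42
f 41 42 33
f 42 31 43
f 42 43 33
f 43 31 44
f 43 44 33
f 44 31 45
f 44 45 33
f 45 31 46
f 45 46 33
f 46 31 47
f 46 47 33
f 47 31 32
f 47 32 33



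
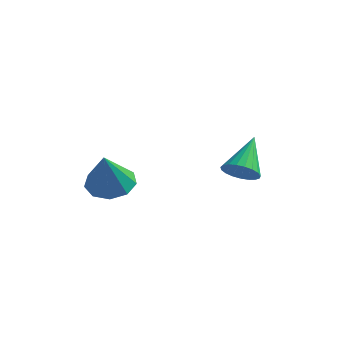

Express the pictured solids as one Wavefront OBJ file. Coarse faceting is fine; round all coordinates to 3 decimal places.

v -3.62 -2.962 -2.03
v -2.657 -3.386 -2.27
v -3.5 -3.738 -0.17
v -2.572 -2.707 -1.992
v -2.977 -2.147 -1.732
v -3.684 -1.968 -1.611
v -4.361 -2.254 -1.687
v -4.691 -2.871 -1.923
v -4.521 -3.53 -2.209
v -3.929 -3.924 -2.412
v -3.193 -3.867 -2.436
v 1.238 -1.025 -1.274
v 1.712 -0.594 -1.817
v 1.142 0.605 -0.066
v 1.389 -0.527 -1.933
v 1.04 -0.546 -1.935
v 0.726 -0.648 -1.823
v 0.5 -0.815 -1.615
v 0.402 -1.018 -1.349
v 0.448 -1.223 -1.069
v 0.631 -1.393 -0.825
v 0.919 -1.499 -0.658
v 1.262 -1.524 -0.598
v 1.601 -1.462 -0.655
v 1.877 -1.324 -0.818
v 2.043 -1.135 -1.061
v 2.07 -0.927 -1.34
v 1.953 -0.735 -1.607
f 2 1 4
f 2 4 3
f 4 1 5
f 4 5 3
f 5 1 6
f 5 6 3
f 6 1 7
f 6 7 3
f 7 1 8
f 7 8 3
f 8 1 9
f 8 9 3
f 9 1 10
f 9 10 3
f 10 1 11
f 10 11 3
f 11 1 2
f 11 2 3
f 13 12 15
f 13 15 14
f 15 12 16
f 15 16 14
f 16 12 17
f 16 17 14
f 17 12 18
f 17 18 14
f 18 12 19
f 18 19 14
f 19 12 20
f 19 20 14
f 20 12 21
f 20 21 14
f 21 12 22
f 21 22 14
f 22 12 23
f 22 23 14
f 23 12 24
f 23 24 14
f 24 12 25
f 24 25 14
f 25 12 26
f 25 26 14
f 26 12 27
f 26 27 14
f 27 12 28
f 27 28 14
f 28 12 13
f 28 13 14



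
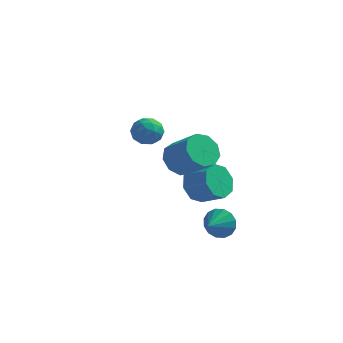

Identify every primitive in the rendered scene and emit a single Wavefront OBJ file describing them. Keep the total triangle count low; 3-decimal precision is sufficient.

v 0.084 -3.557 3.066
v 0.582 -3.7 2.444
v 1.633 -4.166 3.391
v 1.136 -4.023 4.014
v 0.65 -3.181 2.624
v 1.701 -3.647 3.572
v 0.452 -2.837 3.012
v 1.504 -3.304 3.96
v 0.083 -2.831 3.425
v 1.134 -3.297 4.373
v -0.286 -3.164 3.67
v 0.766 -3.63 4.618
v -0.481 -3.681 3.633
v 0.57 -4.147 4.58
v -0.412 -4.14 3.33
v 0.639 -4.606 4.278
v -0.111 -4.326 2.904
v 0.94 -4.792 3.852
v 0.282 -4.152 2.554
v 1.333 -4.619 3.501
v 1.307 -2.057 -1.323
v 1.579 -2.376 -1.921
v 1.073 -2.983 -0.937
v 1.871 -2.35 -1.683
v 2.012 -2.246 -1.348
v 1.964 -2.091 -1.006
v 1.74 -1.927 -0.75
v 1.4 -1.798 -0.647
v 1.035 -1.739 -0.725
v 0.743 -1.764 -0.964
v 0.602 -1.869 -1.298
v 0.65 -2.023 -1.64
v 0.874 -2.187 -1.896
v 1.214 -2.316 -1.999
v -0.439 0.862 -1.208
v 0.041 1.125 -1.896
v 1.079 0.841 -1.281
v 0.599 0.578 -0.592
v -0.08 1.625 -1.461
v 0.958 1.34 -0.846
v -0.411 1.677 -0.877
v 0.627 1.393 -0.262
v -0.759 1.253 -0.487
v 0.279 0.968 0.128
v -0.919 0.599 -0.519
v 0.119 0.315 0.096
v -0.798 0.1 -0.954
v 0.24 -0.185 -0.339
v -0.467 0.047 -1.538
v 0.571 -0.237 -0.923
v -0.119 0.472 -1.928
v 0.919 0.187 -1.313
v -3.256 1.221 1.54
v -2.741 1.636 1.864
v -2.439 0.384 1.316
v -1.924 0.799 1.64
v -2.459 0.493 2.044
v -2.964 1.011 2.182
v -2.216 1.009 0.998
v -2.721 1.527 1.136
v -2.099 1.505 1.529
v -2.249 1.186 2.175
v -2.931 0.834 1.005
v -3.081 0.515 1.651
v -3.07 1.502 1.722
v -2.11 0.518 1.458
v -2.424 0.338 1.696
v -2.122 0.582 1.886
v -3.201 1.134 1.909
v -2.899 1.378 2.099
v -2.732 0.707 2.205
v -2.281 0.642 1.081
v -1.979 0.886 1.271
v -3.058 1.438 1.294
v -2.756 1.682 1.484
v -2.448 1.313 0.975
v -2.39 1.669 1.715
v -1.91 1.177 1.584
v -2.082 1.301 1.206
v -2.379 1.605 1.288
v -2.478 1.482 2.095
v -1.998 0.99 1.963
v -2.312 0.81 2.201
v -2.609 1.114 2.282
v -2.101 1.405 1.898
v -3.182 1.03 1.217
v -2.702 0.538 1.085
v -2.571 0.906 0.898
v -2.868 1.21 0.979
v -3.27 0.843 1.596
v -2.79 0.351 1.465
v -2.801 0.415 1.892
v -3.098 0.719 1.974
v -3.079 0.615 1.282
f 2 1 5
f 2 5 3
f 3 5 6
f 3 6 4
f 5 1 7
f 5 7 6
f 6 7 8
f 6 8 4
f 7 1 9
f 7 9 8
f 8 9 10
f 8 10 4
f 9 1 11
f 9 11 10
f 10 11 12
f 10 12 4
f 11 1 13
f 11 13 12
f 12 13 14
f 12 14 4
f 13 1 15
f 13 15 14
f 14 15 16
f 14 16 4
f 15 1 17
f 15 17 16
f 16 17 18
f 16 18 4
f 17 1 19
f 17 19 18
f 18 19 20
f 18 20 4
f 19 1 2
f 19 2 20
f 20 2 3
f 20 3 4
f 22 21 24
f 22 24 23
f 24 21 25
f 24 25 23
f 25 21 26
f 25 26 23
f 26 21 27
f 26 27 23
f 27 21 28
f 27 28 23
f 28 21 29
f 28 29 23
f 29 21 30
f 29 30 23
f 30 21 31
f 30 31 23
f 31 21 32
f 31 32 23
f 32 21 33
f 32 33 23
f 33 21 34
f 33 34 23
f 34 21 22
f 34 22 23
f 36 35 39
f 36 39 37
f 37 39 40
f 37 40 38
f 39 35 41
f 39 41 40
f 40 41 42
f 40 42 38
f 41 35 43
f 41 43 42
f 42 43 44
f 42 44 38
f 43 35 45
f 43 45 44
f 44 45 46
f 44 46 38
f 45 35 47
f 45 47 46
f 46 47 48
f 46 48 38
f 47 35 49
f 47 49 48
f 48 49 50
f 48 50 38
f 49 35 51
f 49 51 50
f 50 51 52
f 50 52 38
f 51 35 36
f 51 36 52
f 52 36 37
f 52 37 38
f 53 90 69
f 90 64 93
f 69 93 58
f 90 93 69
f 53 69 65
f 69 58 70
f 65 70 54
f 69 70 65
f 53 65 74
f 65 54 75
f 74 75 60
f 65 75 74
f 53 74 86
f 74 60 89
f 86 89 63
f 74 89 86
f 53 86 90
f 86 63 94
f 90 94 64
f 86 94 90
f 54 70 81
f 70 58 84
f 81 84 62
f 70 84 81
f 58 93 71
f 93 64 92
f 71 92 57
f 93 92 71
f 64 94 91
f 94 63 87
f 91 87 55
f 94 87 91
f 63 89 88
f 89 60 76
f 88 76 59
f 89 76 88
f 60 75 80
f 75 54 77
f 80 77 61
f 75 77 80
f 56 82 68
f 82 62 83
f 68 83 57
f 82 83 68
f 56 68 66
f 68 57 67
f 66 67 55
f 68 67 66
f 56 66 73
f 66 55 72
f 73 72 59
f 66 72 73
f 56 73 78
f 73 59 79
f 78 79 61
f 73 79 78
f 56 78 82
f 78 61 85
f 82 85 62
f 78 85 82
f 57 83 71
f 83 62 84
f 71 84 58
f 83 84 71
f 55 67 91
f 67 57 92
f 91 92 64
f 67 92 91
f 59 72 88
f 72 55 87
f 88 87 63
f 72 87 88
f 61 79 80
f 79 59 76
f 80 76 60
f 79 76 80
f 62 85 81
f 85 61 77
f 81 77 54
f 85 77 81



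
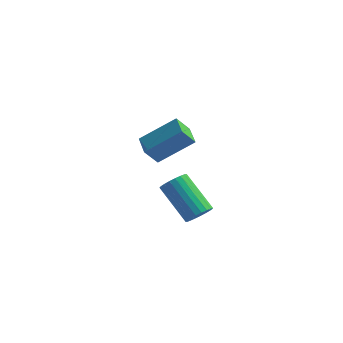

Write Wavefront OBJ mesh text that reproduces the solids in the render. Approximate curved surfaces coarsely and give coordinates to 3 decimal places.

v 0.246 -1.387 2.561
v 0.465 -1.726 2.977
v -0.806 -1.153 4.115
v -1.026 -0.813 3.699
v 0.587 -1.521 3.01
v -0.684 -0.948 4.148
v 0.65 -1.292 2.966
v -0.621 -0.719 4.104
v 0.644 -1.08 2.851
v -0.628 -0.507 3.989
v 0.568 -0.921 2.687
v -0.704 -0.348 3.824
v 0.437 -0.842 2.5
v -0.835 -0.269 3.638
v 0.272 -0.858 2.324
v -0.999 -0.285 3.462
v 0.103 -0.965 2.189
v -1.168 -0.392 3.327
v -0.041 -1.145 2.119
v -1.313 -0.571 3.257
v -0.136 -1.366 2.125
v -1.407 -0.793 3.262
v -0.164 -1.591 2.206
v -1.436 -1.018 3.344
v -0.122 -1.781 2.349
v -1.394 -1.208 3.486
v -0.016 -1.903 2.528
v -1.288 -1.33 3.666
v 0.135 -1.935 2.713
v -1.137 -1.362 3.851
v 0.305 -1.873 2.872
v -0.967 -1.299 4.01
v -3.625 2.433 2.592
v -2.351 3.158 3.654
v -4.196 3.216 2.742
v -2.921 3.941 3.803
v -3.239 2.859 1.837
v -1.964 3.584 2.898
v -3.809 3.642 1.986
v -2.535 4.367 3.048
f 2 1 5
f 2 5 3
f 3 5 6
f 3 6 4
f 5 1 7
f 5 7 6
f 6 7 8
f 6 8 4
f 7 1 9
f 7 9 8
f 8 9 10
f 8 10 4
f 9 1 11
f 9 11 10
f 10 11 12
f 10 12 4
f 11 1 13
f 11 13 12
f 12 13 14
f 12 14 4
f 13 1 15
f 13 15 14
f 14 15 16
f 14 16 4
f 15 1 17
f 15 17 16
f 16 17 18
f 16 18 4
f 17 1 19
f 17 19 18
f 18 19 20
f 18 20 4
f 19 1 21
f 19 21 20
f 20 21 22
f 20 22 4
f 21 1 23
f 21 23 22
f 22 23 24
f 22 24 4
f 23 1 25
f 23 25 24
f 24 25 26
f 24 26 4
f 25 1 27
f 25 27 26
f 26 27 28
f 26 28 4
f 27 1 29
f 27 29 28
f 28 29 30
f 28 30 4
f 29 1 31
f 29 31 30
f 30 31 32
f 30 32 4
f 31 1 2
f 31 2 32
f 32 2 3
f 32 3 4
f 34 36 33
f 37 34 33
f 33 36 35
f 35 37 33
f 34 40 36
f 38 34 37
f 38 40 34
f 36 40 35
f 39 37 35
f 35 40 39
f 39 38 37
f 40 38 39



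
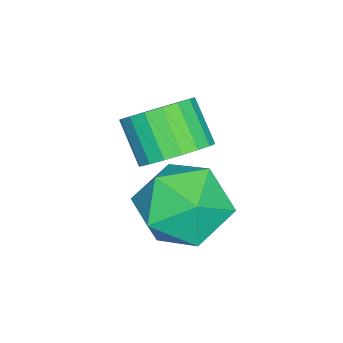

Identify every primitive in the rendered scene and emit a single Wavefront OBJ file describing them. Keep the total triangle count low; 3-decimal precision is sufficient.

v -2.016 -1.449 -2.154
v -1.08 -0.663 -2.01
v -0.74 -2.977 -2.11
v 0.196 -2.191 -1.966
v -0.619 -2.35 -1.058
v -1.407 -1.406 -1.085
v -0.413 -2.234 -3.035
v -1.201 -1.29 -3.062
v -0.089 -1.149 -2.555
v -0.216 -1.221 -1.333
v -1.604 -2.419 -2.787
v -1.731 -2.491 -1.565
v -2.108 -2.446 -1.541
v -1.338 -2.428 -1.076
v -1.901 -3.135 -0.114
v -2.672 -3.154 -0.579
v -1.528 -2.1 -0.946
v -2.092 -2.807 0.015
v -1.833 -1.841 -0.934
v -2.397 -2.548 0.027
v -2.193 -1.702 -1.043
v -2.756 -2.409 -0.081
v -2.536 -1.71 -1.25
v -3.099 -2.417 -0.288
v -2.794 -1.864 -1.514
v -3.357 -2.571 -0.553
v -2.916 -2.133 -1.784
v -3.48 -2.841 -0.823
v -2.879 -2.465 -2.006
v -3.442 -3.172 -1.044
v -2.688 -2.793 -2.135
v -3.252 -3.5 -1.174
v -2.383 -3.052 -2.147
v -2.947 -3.759 -1.186
v -2.024 -3.191 -2.039
v -2.587 -3.898 -1.077
v -1.681 -3.183 -1.832
v -2.244 -3.89 -0.87
v -1.423 -3.029 -1.567
v -1.986 -3.736 -0.606
v -1.3 -2.759 -1.297
v -1.864 -3.467 -0.336
f 1 12 6
f 1 6 2
f 1 2 8
f 1 8 11
f 1 11 12
f 2 6 10
f 6 12 5
f 12 11 3
f 11 8 7
f 8 2 9
f 4 10 5
f 4 5 3
f 4 3 7
f 4 7 9
f 4 9 10
f 5 10 6
f 3 5 12
f 7 3 11
f 9 7 8
f 10 9 2
f 14 13 17
f 14 17 15
f 15 17 18
f 15 18 16
f 17 13 19
f 17 19 18
f 18 19 20
f 18 20 16
f 19 13 21
f 19 21 20
f 20 21 22
f 20 22 16
f 21 13 23
f 21 23 22
f 22 23 24
f 22 24 16
f 23 13 25
f 23 25 24
f 24 25 26
f 24 26 16
f 25 13 27
f 25 27 26
f 26 27 28
f 26 28 16
f 27 13 29
f 27 29 28
f 28 29 30
f 28 30 16
f 29 13 31
f 29 31 30
f 30 31 32
f 30 32 16
f 31 13 33
f 31 33 32
f 32 33 34
f 32 34 16
f 33 13 35
f 33 35 34
f 34 35 36
f 34 36 16
f 35 13 37
f 35 37 36
f 36 37 38
f 36 38 16
f 37 13 39
f 37 39 38
f 38 39 40
f 38 40 16
f 39 13 41
f 39 41 40
f 40 41 42
f 40 42 16
f 41 13 14
f 41 14 42
f 42 14 15
f 42 15 16



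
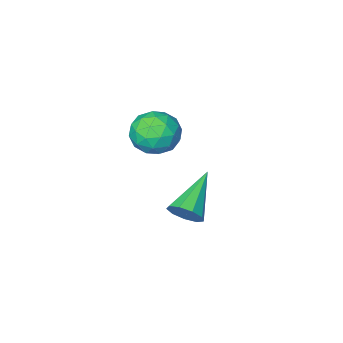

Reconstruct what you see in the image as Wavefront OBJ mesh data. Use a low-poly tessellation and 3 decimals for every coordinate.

v -3.215 4.317 -2.329
v -2.818 3.781 -2.266
v -4.605 3.403 -1.351
v -2.755 4.064 -1.912
v -2.908 4.466 -1.752
v -3.204 4.798 -1.863
v -3.505 4.905 -2.192
v -3.67 4.737 -2.584
v -3.622 4.372 -2.858
v -3.384 3.981 -2.883
v -3.066 3.748 -2.65
v -2.223 4.477 1.178
v -1.786 4.308 1.951
v -3.054 3.292 1.389
v -2.617 3.123 2.162
v -3.164 3.84 2.099
v -2.65 4.573 1.969
v -2.19 3.027 1.371
v -1.676 3.76 1.241
v -1.765 3.412 2.071
v -2.367 3.915 2.521
v -2.473 3.685 0.819
v -3.075 4.188 1.269
v -1.931 4.497 1.546
v -2.909 3.103 1.794
v -3.23 3.525 1.757
v -2.973 3.426 2.212
v -2.439 4.652 1.556
v -2.182 4.553 2.011
v -2.993 4.278 2.098
v -2.658 3.047 1.329
v -2.401 2.948 1.784
v -1.867 4.174 1.128
v -1.61 4.075 1.583
v -1.847 3.322 1.242
v -1.662 3.871 2.071
v -2.151 3.174 2.195
v -1.9 3.118 1.73
v -1.598 3.548 1.653
v -2.016 4.166 2.335
v -2.505 3.469 2.459
v -2.826 3.891 2.422
v -2.524 4.322 2.346
v -2.004 3.639 2.406
v -2.335 4.131 0.881
v -2.824 3.434 1.005
v -2.316 3.278 0.994
v -2.014 3.709 0.918
v -2.689 4.426 1.145
v -3.178 3.729 1.269
v -3.242 4.052 1.687
v -2.94 4.482 1.61
v -2.836 3.961 0.934
f 2 1 4
f 2 4 3
f 4 1 5
f 4 5 3
f 5 1 6
f 5 6 3
f 6 1 7
f 6 7 3
f 7 1 8
f 7 8 3
f 8 1 9
f 8 9 3
f 9 1 10
f 9 10 3
f 10 1 11
f 10 11 3
f 11 1 2
f 11 2 3
f 12 49 28
f 49 23 52
f 28 52 17
f 49 52 28
f 12 28 24
f 28 17 29
f 24 29 13
f 28 29 24
f 12 24 33
f 24 13 34
f 33 34 19
f 24 34 33
f 12 33 45
f 33 19 48
f 45 48 22
f 33 48 45
f 12 45 49
f 45 22 53
f 49 53 23
f 45 53 49
f 13 29 40
f 29 17 43
f 40 43 21
f 29 43 40
f 17 52 30
f 52 23 51
f 30 51 16
f 52 51 30
f 23 53 50
f 53 22 46
f 50 46 14
f 53 46 50
f 22 48 47
f 48 19 35
f 47 35 18
f 48 35 47
f 19 34 39
f 34 13 36
f 39 36 20
f 34 36 39
f 15 41 27
f 41 21 42
f 27 42 16
f 41 42 27
f 15 27 25
f 27 16 26
f 25 26 14
f 27 26 25
f 15 25 32
f 25 14 31
f 32 31 18
f 25 31 32
f 15 32 37
f 32 18 38
f 37 38 20
f 32 38 37
f 15 37 41
f 37 20 44
f 41 44 21
f 37 44 41
f 16 42 30
f 42 21 43
f 30 43 17
f 42 43 30
f 14 26 50
f 26 16 51
f 50 51 23
f 26 51 50
f 18 31 47
f 31 14 46
f 47 46 22
f 31 46 47
f 20 38 39
f 38 18 35
f 39 35 19
f 38 35 39
f 21 44 40
f 44 20 36
f 40 36 13
f 44 36 40



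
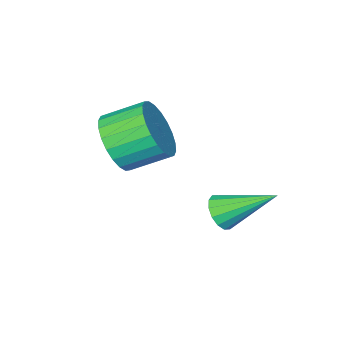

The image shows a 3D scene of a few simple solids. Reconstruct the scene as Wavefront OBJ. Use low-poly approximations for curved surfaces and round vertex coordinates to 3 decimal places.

v 4.049 -0.225 -1.886
v 4.631 -0.221 -1.001
v 3.634 0.568 -0.348
v 3.051 0.565 -1.234
v 4.773 0.117 -1.192
v 3.776 0.906 -0.539
v 4.805 0.403 -1.489
v 3.808 1.192 -0.836
v 4.722 0.593 -1.847
v 3.724 1.383 -1.194
v 4.536 0.659 -2.211
v 3.539 1.449 -1.558
v 4.276 0.59 -2.525
v 3.279 1.38 -1.872
v 3.982 0.398 -2.742
v 2.984 1.187 -2.089
v 3.697 0.11 -2.829
v 2.7 0.9 -2.176
v 3.466 -0.228 -2.772
v 2.469 0.561 -2.119
v 3.324 -0.566 -2.581
v 2.327 0.223 -1.928
v 3.292 -0.852 -2.284
v 2.295 -0.063 -1.631
v 3.376 -1.043 -1.926
v 2.378 -0.253 -1.273
v 3.561 -1.109 -1.562
v 2.564 -0.319 -0.909
v 3.821 -1.04 -1.248
v 2.824 -0.25 -0.595
v 4.116 -0.847 -1.031
v 3.118 -0.058 -0.378
v 4.4 -0.56 -0.944
v 3.403 0.23 -0.291
v 2.236 2.442 -4.167
v 2.787 2.715 -3.958
v 1.204 3.718 -3.113
v 2.708 2.883 -4.239
v 2.502 2.933 -4.501
v 2.224 2.851 -4.673
v 1.95 2.66 -4.709
v 1.752 2.41 -4.601
v 1.684 2.169 -4.376
v 1.764 2.001 -4.095
v 1.97 1.952 -3.834
v 2.247 2.034 -3.662
v 2.521 2.225 -3.625
v 2.719 2.475 -3.734
f 2 1 5
f 2 5 3
f 3 5 6
f 3 6 4
f 5 1 7
f 5 7 6
f 6 7 8
f 6 8 4
f 7 1 9
f 7 9 8
f 8 9 10
f 8 10 4
f 9 1 11
f 9 11 10
f 10 11 12
f 10 12 4
f 11 1 13
f 11 13 12
f 12 13 14
f 12 14 4
f 13 1 15
f 13 15 14
f 14 15 16
f 14 16 4
f 15 1 17
f 15 17 16
f 16 17 18
f 16 18 4
f 17 1 19
f 17 19 18
f 18 19 20
f 18 20 4
f 19 1 21
f 19 21 20
f 20 21 22
f 20 22 4
f 21 1 23
f 21 23 22
f 22 23 24
f 22 24 4
f 23 1 25
f 23 25 24
f 24 25 26
f 24 26 4
f 25 1 27
f 25 27 26
f 26 27 28
f 26 28 4
f 27 1 29
f 27 29 28
f 28 29 30
f 28 30 4
f 29 1 31
f 29 31 30
f 30 31 32
f 30 32 4
f 31 1 33
f 31 33 32
f 32 33 34
f 32 34 4
f 33 1 2
f 33 2 34
f 34 2 3
f 34 3 4
f 36 35 38
f 36 38 37
f 38 35 39
f 38 39 37
f 39 35 40
f 39 40 37
f 40 35 41
f 40 41 37
f 41 35 42
f 41 42 37
f 42 35 43
f 42 43 37
f 43 35 44
f 43 44 37
f 44 35 45
f 44 45 37
f 45 35 46
f 45 46 37
f 46 35 47
f 46 47 37
f 47 35 48
f 47 48 37
f 48 35 36
f 48 36 37



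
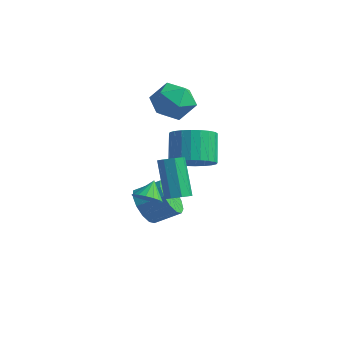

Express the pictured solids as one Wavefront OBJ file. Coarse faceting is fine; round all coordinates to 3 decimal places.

v -0.208 -2.256 -1.074
v 0.463 -2.202 -0.923
v -0.432 -1.624 -0.306
v 0.411 -1.958 -1.139
v 0.217 -1.782 -1.34
v -0.075 -1.715 -1.481
v -0.396 -1.772 -1.528
v -0.675 -1.94 -1.471
v -0.847 -2.18 -1.323
v -0.872 -2.438 -1.119
v -0.745 -2.654 -0.903
v -0.495 -2.779 -0.728
v -0.179 -2.784 -0.631
v 0.13 -2.669 -0.636
v 0.362 -2.458 -0.741
v -0.006 0.282 0.187
v 0.932 0.653 0.478
v 0.245 1.368 1.784
v -0.694 0.998 1.493
v 0.796 0.957 0.24
v 0.109 1.673 1.546
v 0.539 1.159 -0.006
v -0.149 1.874 1.3
v 0.198 1.227 -0.223
v -0.49 1.942 1.083
v -0.174 1.152 -0.378
v -0.862 1.867 0.928
v -0.52 0.944 -0.446
v -1.208 1.659 0.86
v -0.788 0.635 -0.418
v -1.476 1.35 0.888
v -0.937 0.273 -0.298
v -1.625 0.988 1.008
v -0.945 -0.088 -0.104
v -1.632 0.627 1.202
v -0.809 -0.393 0.134
v -1.496 0.323 1.44
v -0.551 -0.594 0.38
v -1.239 0.121 1.686
v -0.21 -0.662 0.597
v -0.898 0.053 1.903
v 0.162 -0.587 0.752
v -0.526 0.128 2.058
v 0.508 -0.379 0.82
v -0.18 0.336 2.126
v 0.776 -0.07 0.792
v 0.088 0.645 2.098
v 0.925 0.292 0.672
v 0.237 1.007 1.978
v 1.599 -2.205 -0.297
v 2.049 -2.458 0.008
v 1.131 -1.969 1.763
v 0.681 -1.715 1.457
v 2.123 -2.013 -0.077
v 1.205 -1.524 1.678
v 1.89 -1.68 -0.291
v 0.972 -1.191 1.464
v 1.487 -1.655 -0.509
v 0.569 -1.165 1.245
v 1.149 -1.951 -0.603
v 0.231 -1.462 1.152
v 1.075 -2.396 -0.518
v 0.157 -1.907 1.237
v 1.308 -2.729 -0.304
v 0.39 -2.24 1.451
v 1.711 -2.755 -0.085
v 0.793 -2.265 1.669
v -3.77 2.481 2.242
v -2.857 2.957 2.746
v -2.843 0.883 2.074
v -1.93 1.359 2.578
v -2.88 1.156 3.187
v -3.452 2.143 3.291
v -2.248 1.697 1.529
v -2.82 2.684 1.633
v -1.916 2.472 2.305
v -2.307 2.138 3.33
v -3.393 1.702 1.49
v -3.784 1.368 2.515
v -2.16 -0.538 -3.02
v -1.881 -0.087 -3.903
v -0.981 0.689 -3.223
v -1.26 0.238 -2.34
v -2.317 0.23 -3.688
v -1.417 1.006 -3.008
v -2.703 0.303 -3.261
v -1.803 1.079 -2.581
v -2.917 0.109 -2.758
v -2.017 0.886 -2.077
v -2.89 -0.29 -2.338
v -1.99 0.486 -1.657
v -2.632 -0.768 -2.134
v -1.732 0.008 -1.453
v -2.224 -1.173 -2.212
v -1.323 -0.397 -1.531
v -1.795 -1.377 -2.547
v -0.895 -0.6 -1.866
v -1.483 -1.314 -3.032
v -0.582 -0.538 -2.351
v -1.385 -1.005 -3.513
v -0.485 -0.228 -2.832
v -1.534 -0.547 -3.838
v -0.634 0.229 -3.157
f 2 1 4
f 2 4 3
f 4 1 5
f 4 5 3
f 5 1 6
f 5 6 3
f 6 1 7
f 6 7 3
f 7 1 8
f 7 8 3
f 8 1 9
f 8 9 3
f 9 1 10
f 9 10 3
f 10 1 11
f 10 11 3
f 11 1 12
f 11 12 3
f 12 1 13
f 12 13 3
f 13 1 14
f 13 14 3
f 14 1 15
f 14 15 3
f 15 1 2
f 15 2 3
f 17 16 20
f 17 20 18
f 18 20 21
f 18 21 19
f 20 16 22
f 20 22 21
f 21 22 23
f 21 23 19
f 22 16 24
f 22 24 23
f 23 24 25
f 23 25 19
f 24 16 26
f 24 26 25
f 25 26 27
f 25 27 19
f 26 16 28
f 26 28 27
f 27 28 29
f 27 29 19
f 28 16 30
f 28 30 29
f 29 30 31
f 29 31 19
f 30 16 32
f 30 32 31
f 31 32 33
f 31 33 19
f 32 16 34
f 32 34 33
f 33 34 35
f 33 35 19
f 34 16 36
f 34 36 35
f 35 36 37
f 35 37 19
f 36 16 38
f 36 38 37
f 37 38 39
f 37 39 19
f 38 16 40
f 38 40 39
f 39 40 41
f 39 41 19
f 40 16 42
f 40 42 41
f 41 42 43
f 41 43 19
f 42 16 44
f 42 44 43
f 43 44 45
f 43 45 19
f 44 16 46
f 44 46 45
f 45 46 47
f 45 47 19
f 46 16 48
f 46 48 47
f 47 48 49
f 47 49 19
f 48 16 17
f 48 17 49
f 49 17 18
f 49 18 19
f 51 50 54
f 51 54 52
f 52 54 55
f 52 55 53
f 54 50 56
f 54 56 55
f 55 56 57
f 55 57 53
f 56 50 58
f 56 58 57
f 57 58 59
f 57 59 53
f 58 50 60
f 58 60 59
f 59 60 61
f 59 61 53
f 60 50 62
f 60 62 61
f 61 62 63
f 61 63 53
f 62 50 64
f 62 64 63
f 63 64 65
f 63 65 53
f 64 50 66
f 64 66 65
f 65 66 67
f 65 67 53
f 66 50 51
f 66 51 67
f 67 51 52
f 67 52 53
f 68 79 73
f 68 73 69
f 68 69 75
f 68 75 78
f 68 78 79
f 69 73 77
f 73 79 72
f 79 78 70
f 78 75 74
f 75 69 76
f 71 77 72
f 71 72 70
f 71 70 74
f 71 74 76
f 71 76 77
f 72 77 73
f 70 72 79
f 74 70 78
f 76 74 75
f 77 76 69
f 81 80 84
f 81 84 82
f 82 84 85
f 82 85 83
f 84 80 86
f 84 86 85
f 85 86 87
f 85 87 83
f 86 80 88
f 86 88 87
f 87 88 89
f 87 89 83
f 88 80 90
f 88 90 89
f 89 90 91
f 89 91 83
f 90 80 92
f 90 92 91
f 91 92 93
f 91 93 83
f 92 80 94
f 92 94 93
f 93 94 95
f 93 95 83
f 94 80 96
f 94 96 95
f 95 96 97
f 95 97 83
f 96 80 98
f 96 98 97
f 97 98 99
f 97 99 83
f 98 80 100
f 98 100 99
f 99 100 101
f 99 101 83
f 100 80 102
f 100 102 101
f 101 102 103
f 101 103 83
f 102 80 81
f 102 81 103
f 103 81 82
f 103 82 83



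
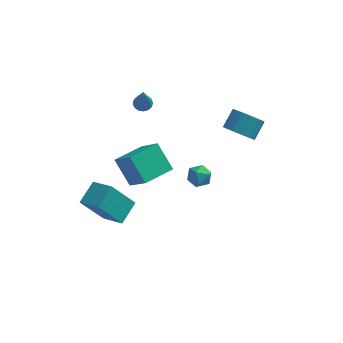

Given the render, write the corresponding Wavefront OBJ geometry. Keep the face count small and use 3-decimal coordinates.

v -1.622 2.046 -3.346
v -2.643 2.922 -2.048
v -2.723 3.096 -4.921
v -3.744 3.973 -3.623
v -0.356 3.447 -3.297
v -1.377 4.324 -1.999
v -1.457 4.498 -4.872
v -2.478 5.374 -3.574
v -3.087 -2.061 -2.369
v -4.219 -2.478 -0.675
v -2.623 -0.842 -1.759
v -3.755 -1.26 -0.064
v -1.925 -2.8 -1.776
v -3.057 -3.218 -0.081
v -1.461 -1.582 -1.165
v -2.593 -1.999 0.529
v 3.449 1.752 2.433
v 4.036 1.157 2.816
v 4.418 2.032 3.591
v 3.831 2.628 3.207
v 4.281 1.362 2.463
v 4.663 2.237 3.238
v 4.304 1.671 2.102
v 4.686 2.547 2.877
v 4.097 2.003 1.83
v 4.479 2.878 2.605
v 3.717 2.267 1.719
v 4.099 3.143 2.494
v 3.265 2.394 1.799
v 3.647 3.269 2.574
v 2.862 2.348 2.049
v 3.244 3.223 2.824
v 2.617 2.143 2.402
v 2.999 3.018 3.177
v 2.594 1.833 2.763
v 2.976 2.709 3.538
v 2.801 1.502 3.035
v 3.183 2.377 3.81
v 3.181 1.237 3.146
v 3.563 2.113 3.921
v 3.633 1.111 3.066
v 4.015 1.986 3.841
v -2.069 3.859 2.031
v -1.542 3.978 2.031
v -1.851 2.901 3.989
v -1.666 4.197 2.152
v -1.898 4.326 2.241
v -2.175 4.33 2.273
v -2.424 4.207 2.241
v -2.578 3.991 2.153
v -2.596 3.74 2.032
v -2.472 3.52 1.911
v -2.241 3.392 1.822
v -1.963 3.388 1.789
v -1.714 3.51 1.821
v -1.56 3.726 1.91
v 1.477 0.994 -0.265
v 1.72 0.7 0.376
v 1.5 -0.1 -0.776
v 1.743 -0.394 -0.135
v 1.046 -0.131 -0.184
v 1.032 0.545 0.132
v 2.188 0.055 -0.532
v 2.174 0.731 -0.216
v 2.16 0.119 0.212
v 1.454 0.005 0.426
v 1.766 0.595 -0.826
v 1.06 0.481 -0.612
f 2 4 1
f 5 2 1
f 1 4 3
f 3 5 1
f 2 8 4
f 6 2 5
f 6 8 2
f 4 8 3
f 7 5 3
f 3 8 7
f 7 6 5
f 8 6 7
f 10 12 9
f 13 10 9
f 9 12 11
f 11 13 9
f 10 16 12
f 14 10 13
f 14 16 10
f 12 16 11
f 15 13 11
f 11 16 15
f 15 14 13
f 16 14 15
f 18 17 21
f 18 21 19
f 19 21 22
f 19 22 20
f 21 17 23
f 21 23 22
f 22 23 24
f 22 24 20
f 23 17 25
f 23 25 24
f 24 25 26
f 24 26 20
f 25 17 27
f 25 27 26
f 26 27 28
f 26 28 20
f 27 17 29
f 27 29 28
f 28 29 30
f 28 30 20
f 29 17 31
f 29 31 30
f 30 31 32
f 30 32 20
f 31 17 33
f 31 33 32
f 32 33 34
f 32 34 20
f 33 17 35
f 33 35 34
f 34 35 36
f 34 36 20
f 35 17 37
f 35 37 36
f 36 37 38
f 36 38 20
f 37 17 39
f 37 39 38
f 38 39 40
f 38 40 20
f 39 17 41
f 39 41 40
f 40 41 42
f 40 42 20
f 41 17 18
f 41 18 42
f 42 18 19
f 42 19 20
f 44 43 46
f 44 46 45
f 46 43 47
f 46 47 45
f 47 43 48
f 47 48 45
f 48 43 49
f 48 49 45
f 49 43 50
f 49 50 45
f 50 43 51
f 50 51 45
f 51 43 52
f 51 52 45
f 52 43 53
f 52 53 45
f 53 43 54
f 53 54 45
f 54 43 55
f 54 55 45
f 55 43 56
f 55 56 45
f 56 43 44
f 56 44 45
f 57 68 62
f 57 62 58
f 57 58 64
f 57 64 67
f 57 67 68
f 58 62 66
f 62 68 61
f 68 67 59
f 67 64 63
f 64 58 65
f 60 66 61
f 60 61 59
f 60 59 63
f 60 63 65
f 60 65 66
f 61 66 62
f 59 61 68
f 63 59 67
f 65 63 64
f 66 65 58



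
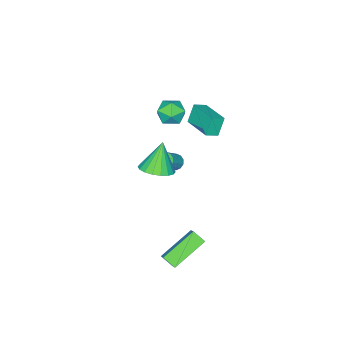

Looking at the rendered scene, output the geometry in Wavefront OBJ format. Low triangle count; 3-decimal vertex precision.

v -1.709 -1.139 -3.375
v -1.391 -1.393 -3.715
v -0.494 -1.355 -2.905
v -0.811 -1.101 -2.565
v -1.355 -1.102 -3.768
v -0.458 -1.064 -2.958
v -1.432 -0.822 -3.697
v -0.534 -0.784 -2.887
v -1.596 -0.643 -3.523
v -0.698 -0.605 -2.713
v -1.796 -0.621 -3.303
v -0.899 -0.583 -2.492
v -1.969 -0.764 -3.105
v -1.071 -0.726 -2.295
v -2.058 -1.026 -2.993
v -1.161 -0.988 -2.183
v -2.037 -1.324 -3.003
v -1.14 -1.286 -2.192
v -1.912 -1.563 -3.13
v -1.014 -1.525 -2.32
v -1.722 -1.667 -3.336
v -0.824 -1.629 -2.525
v -1.528 -1.604 -3.554
v -0.63 -1.566 -2.743
v 2.628 1.402 0.777
v 3.415 1.802 1.179
v 1.912 1.198 2.383
v 3.159 2.143 1.108
v 2.799 2.337 0.972
v 2.404 2.346 0.798
v 2.054 2.168 0.619
v 1.817 1.838 0.471
v 1.741 1.422 0.384
v 1.841 1.003 0.375
v 2.096 0.662 0.446
v 2.457 0.468 0.582
v 2.852 0.459 0.756
v 3.202 0.637 0.935
v 3.439 0.966 1.083
v 3.515 1.382 1.17
v 2.241 3.377 -3.403
v 2.742 3.974 -2.7
v 2.118 4.051 -3.889
v 2.618 4.649 -3.185
v 4.122 2.991 -4.415
v 4.622 3.589 -3.711
v 3.998 3.666 -4.9
v 4.499 4.263 -4.197
v -2.962 -1.896 -1.342
v -2.353 -2.592 -1.326
v -3.867 -2.668 -0.434
v -3.258 -3.364 -0.418
v -3.055 -2.562 -0.004
v -2.495 -2.085 -0.566
v -3.725 -3.175 -1.194
v -3.165 -2.698 -1.756
v -2.824 -3.383 -1.235
v -2.41 -3.004 -0.5
v -3.81 -2.256 -1.26
v -3.396 -1.877 -0.525
v -3.608 -1.007 -1.113
v -4.138 -1.027 -0.015
v -3.005 0.777 -0.79
v -3.535 0.756 0.309
v -2.925 -1.296 -0.789
v -3.455 -1.317 0.31
v -2.322 0.487 -0.465
v -2.852 0.467 0.633
f 2 1 5
f 2 5 3
f 3 5 6
f 3 6 4
f 5 1 7
f 5 7 6
f 6 7 8
f 6 8 4
f 7 1 9
f 7 9 8
f 8 9 10
f 8 10 4
f 9 1 11
f 9 11 10
f 10 11 12
f 10 12 4
f 11 1 13
f 11 13 12
f 12 13 14
f 12 14 4
f 13 1 15
f 13 15 14
f 14 15 16
f 14 16 4
f 15 1 17
f 15 17 16
f 16 17 18
f 16 18 4
f 17 1 19
f 17 19 18
f 18 19 20
f 18 20 4
f 19 1 21
f 19 21 20
f 20 21 22
f 20 22 4
f 21 1 23
f 21 23 22
f 22 23 24
f 22 24 4
f 23 1 2
f 23 2 24
f 24 2 3
f 24 3 4
f 26 25 28
f 26 28 27
f 28 25 29
f 28 29 27
f 29 25 30
f 29 30 27
f 30 25 31
f 30 31 27
f 31 25 32
f 31 32 27
f 32 25 33
f 32 33 27
f 33 25 34
f 33 34 27
f 34 25 35
f 34 35 27
f 35 25 36
f 35 36 27
f 36 25 37
f 36 37 27
f 37 25 38
f 37 38 27
f 38 25 39
f 38 39 27
f 39 25 40
f 39 40 27
f 40 25 26
f 40 26 27
f 42 44 41
f 45 42 41
f 41 44 43
f 43 45 41
f 42 48 44
f 46 42 45
f 46 48 42
f 44 48 43
f 47 45 43
f 43 48 47
f 47 46 45
f 48 46 47
f 49 60 54
f 49 54 50
f 49 50 56
f 49 56 59
f 49 59 60
f 50 54 58
f 54 60 53
f 60 59 51
f 59 56 55
f 56 50 57
f 52 58 53
f 52 53 51
f 52 51 55
f 52 55 57
f 52 57 58
f 53 58 54
f 51 53 60
f 55 51 59
f 57 55 56
f 58 57 50
f 62 64 61
f 65 62 61
f 61 64 63
f 63 65 61
f 62 68 64
f 66 62 65
f 66 68 62
f 64 68 63
f 67 65 63
f 63 68 67
f 67 66 65
f 68 66 67

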